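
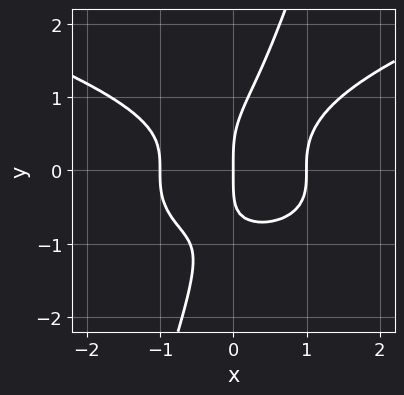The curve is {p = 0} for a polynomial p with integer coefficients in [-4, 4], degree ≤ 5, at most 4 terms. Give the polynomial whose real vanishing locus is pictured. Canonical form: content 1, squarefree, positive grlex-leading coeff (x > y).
1. deg p = 4.
2. From the visible intercepts: one y-axis crossing is at y = 0; the x-axis gridline crossings are at x ∈ {-1, 0, 1}.
3. These observations pin down the coefficients.

3*x*y^3 - y^4 - 2*x^3 + 2*x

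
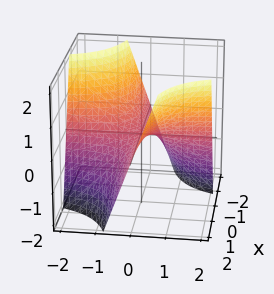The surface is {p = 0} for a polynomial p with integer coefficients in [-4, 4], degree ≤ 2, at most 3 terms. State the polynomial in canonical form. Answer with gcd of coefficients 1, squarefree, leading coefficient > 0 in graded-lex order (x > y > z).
First, deg p = 2. A generic line meets the surface in up to 2 points.
Then, from the axis intercepts and sections: it crosses the z-axis at the gridline z = 0; the visible y-axis segment lies entirely on the surface; the visible x-axis segment lies entirely on the surface.
Finally, these observations pin down the coefficients.

4*x*y - 3*z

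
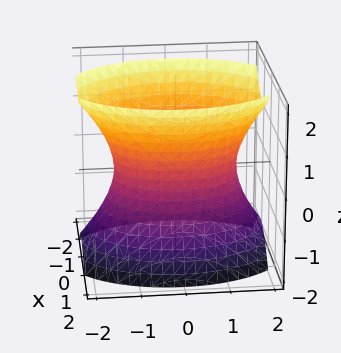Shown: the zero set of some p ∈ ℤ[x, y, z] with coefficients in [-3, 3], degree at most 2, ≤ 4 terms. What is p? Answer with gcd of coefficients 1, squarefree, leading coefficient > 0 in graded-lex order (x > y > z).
First, degree: an hourglass — one-sheet hyperboloid; a quadric, so deg p = 2.
Then, symmetries: the x ↦ −x reflection is a symmetry, so x appears only in even powers; mirror symmetry y ↦ −y ⇒ only even powers of y; it's symmetric under z → −z, forcing even powers of z.
Next, checking where it meets the axes: the surface avoids every integer z-axis point in the box; among the integer gridlines, it crosses the x-axis at x ∈ {-1, 1}.
Finally, putting this together gives p.

2*x^2 + y^2 - z^2 - 2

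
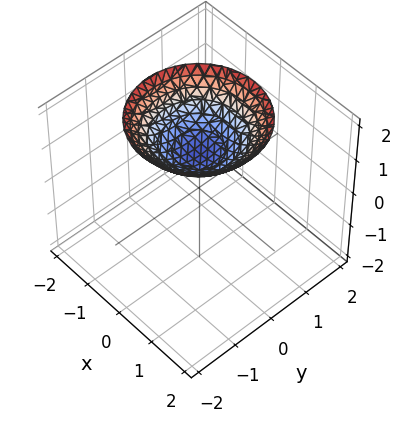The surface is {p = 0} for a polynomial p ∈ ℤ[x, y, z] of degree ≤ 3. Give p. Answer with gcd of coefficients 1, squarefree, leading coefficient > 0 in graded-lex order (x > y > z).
x^2 + y^2 - 2*z + 2

(a) deg p = 2. No degree-1 surface has this shape.
(b) Symmetry: every cross-section ⟂ z is a circle, so x, y appear only via x² + y².
(c) Observable constraints: it crosses the z-axis at the gridline z = 1; a circular section at z = 2 has radius between 1 and 2; no y-intercept at any integer in the box; no x-intercept at any integer in the box.
(d) These observations pin down the coefficients.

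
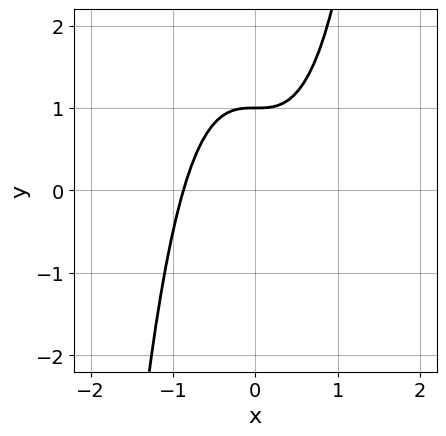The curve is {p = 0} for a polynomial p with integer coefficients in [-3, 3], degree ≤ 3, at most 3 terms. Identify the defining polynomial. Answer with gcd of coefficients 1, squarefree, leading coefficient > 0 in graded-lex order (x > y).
deg p = 3.
From the visible intercepts: it crosses the y-axis at the gridline y = 1.
Together with the visible shape, these determine p as stated.

3*x^3 - 2*y + 2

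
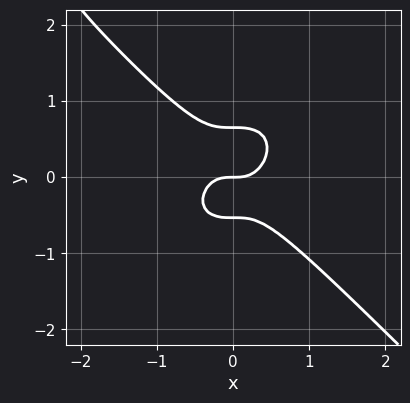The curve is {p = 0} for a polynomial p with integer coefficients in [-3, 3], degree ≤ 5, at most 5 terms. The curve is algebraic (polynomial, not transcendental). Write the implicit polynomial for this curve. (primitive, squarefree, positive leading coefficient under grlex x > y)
x^3*y + y^4 - 3*x^3 - 3*y^3 + y

(a) deg p = 4.
(b) From the axis intercepts and sections: one x-axis crossing is at x = 0; it meets the y-axis at y = 0 (among the integer gridlines).
(c) Together with the visible shape, these determine p as stated.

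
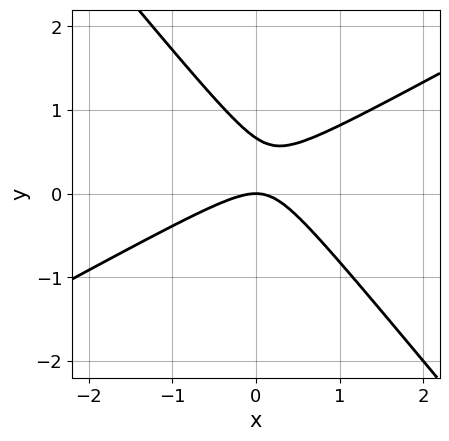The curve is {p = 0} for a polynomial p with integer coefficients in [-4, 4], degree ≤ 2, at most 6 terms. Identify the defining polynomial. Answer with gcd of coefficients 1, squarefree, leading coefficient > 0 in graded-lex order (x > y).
1. deg p = 2.
2. Checking where it meets the axes: it meets the y-axis at y = 0 (among the integer gridlines); it crosses the x-axis at the gridline x = 0.
3. Matching integer coefficients to the picture gives p.

2*x^2 - 2*x*y - 3*y^2 + 2*y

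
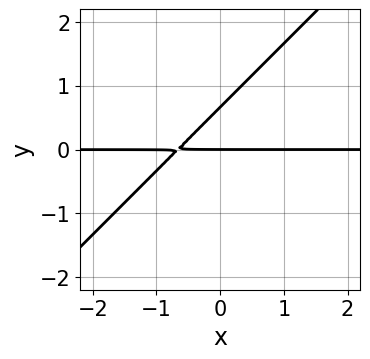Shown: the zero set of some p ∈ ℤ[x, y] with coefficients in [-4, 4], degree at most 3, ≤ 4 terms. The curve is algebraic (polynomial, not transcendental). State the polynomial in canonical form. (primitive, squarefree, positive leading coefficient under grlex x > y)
(a) deg p = 2.
(b) Observable constraints: the visible x-axis segment lies entirely on the curve; it crosses the y-axis at the gridline y = 0.
(c) Matching integer coefficients to the picture gives p.

3*x*y - 3*y^2 + 2*y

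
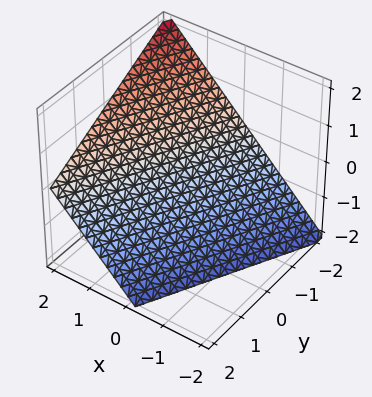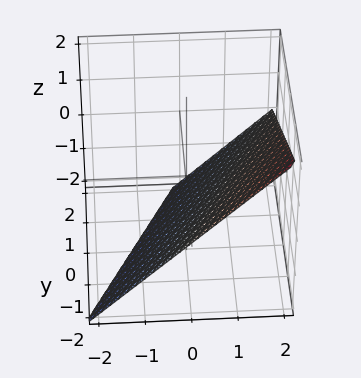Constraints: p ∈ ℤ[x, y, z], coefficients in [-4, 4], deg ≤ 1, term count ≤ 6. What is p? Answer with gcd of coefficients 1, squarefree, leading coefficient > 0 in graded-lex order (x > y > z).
2*x - y - 2*z - 2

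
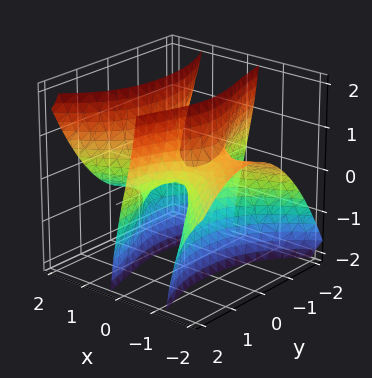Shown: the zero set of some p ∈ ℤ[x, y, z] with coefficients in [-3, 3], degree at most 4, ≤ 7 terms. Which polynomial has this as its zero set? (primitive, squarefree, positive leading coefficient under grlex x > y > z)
x^3 - x^2*y + 3*x^2*z - 2*x*y^2 - 2*z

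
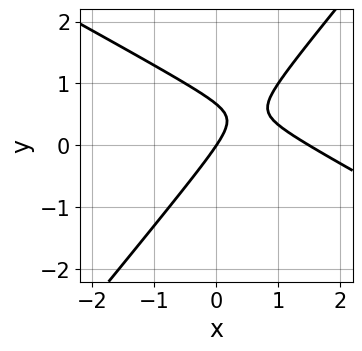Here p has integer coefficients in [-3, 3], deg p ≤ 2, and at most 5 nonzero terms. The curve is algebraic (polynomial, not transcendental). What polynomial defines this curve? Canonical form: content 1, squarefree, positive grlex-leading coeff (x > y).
2*x^2 + 2*x*y - 3*y^2 - 3*x + 2*y

Degree: no degree-1 curve has this shape, so deg p = 2.
Reading off the gridlines: it crosses the y-axis at the gridline y = 0; it crosses the x-axis at the gridline x = 0.
The integer polynomial consistent with all of this is the stated p.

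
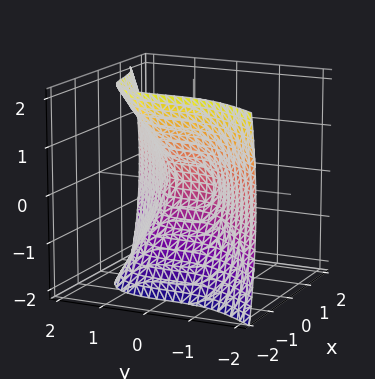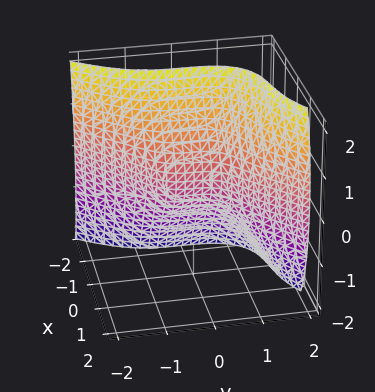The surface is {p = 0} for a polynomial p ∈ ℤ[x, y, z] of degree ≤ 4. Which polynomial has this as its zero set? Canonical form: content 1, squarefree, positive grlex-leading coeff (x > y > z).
3*x^3 - 2*y^3 + 2*z^2 + 3*x

(a) Degree: no degree-2 surface has this shape, so deg p = 3.
(b) Against the integer gridlines: one x-axis crossing is at x = 0; it meets the z-axis at z = 0 (among the integer gridlines).
(c) These observations pin down the coefficients.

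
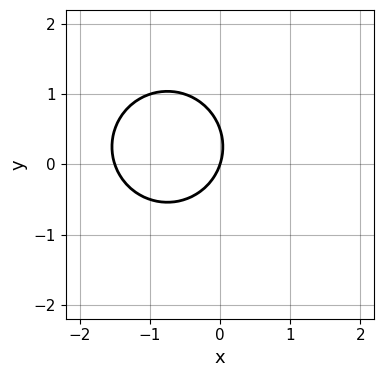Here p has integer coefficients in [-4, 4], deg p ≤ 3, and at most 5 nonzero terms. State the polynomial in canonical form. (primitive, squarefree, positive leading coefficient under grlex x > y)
2*x^2 + 2*y^2 + 3*x - y

(a) The degree is 2 — a generic line meets the curve in up to 2 points.
(b) Observable constraints: it crosses the x-axis at the gridline x = 0; one y-axis crossing is at y = 0.
(c) Matching integer coefficients to the picture gives p.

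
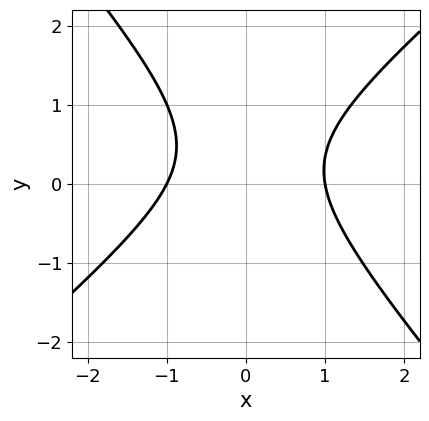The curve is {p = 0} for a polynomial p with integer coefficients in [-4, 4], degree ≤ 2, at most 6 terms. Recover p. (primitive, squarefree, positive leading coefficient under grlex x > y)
1. deg p = 2.
2. Against the integer gridlines: among the integer gridlines, it crosses the x-axis at x ∈ {-1, 1}; it misses every integer gridline on the y-axis.
3. These observations pin down the coefficients.

3*x^2 - x*y - 3*y^2 + 2*y - 3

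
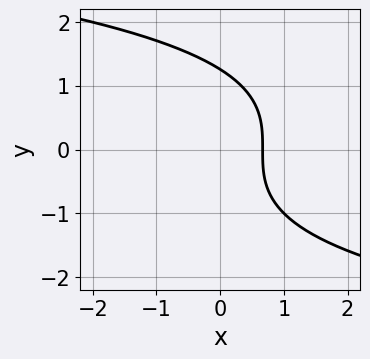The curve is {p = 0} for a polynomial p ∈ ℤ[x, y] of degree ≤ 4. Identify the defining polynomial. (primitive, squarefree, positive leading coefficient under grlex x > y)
y^3 + 3*x - 2

First, degree: no degree-2 curve has this shape, so deg p = 3.
Finally, the integer polynomial consistent with all of this is the stated p.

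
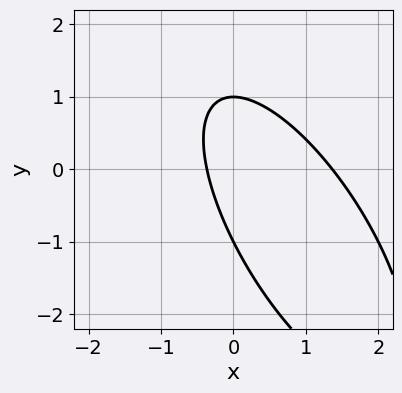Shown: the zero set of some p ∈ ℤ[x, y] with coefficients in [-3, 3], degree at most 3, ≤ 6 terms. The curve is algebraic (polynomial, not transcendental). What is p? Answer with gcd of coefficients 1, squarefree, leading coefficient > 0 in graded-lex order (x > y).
2*x^2 + 2*x*y + y^2 - 2*x - 1

First, deg p = 2.
Then, from the visible intercepts: among the integer gridlines, it crosses the y-axis at y ∈ {-1, 1}.
Finally, matching integer coefficients to the picture gives p.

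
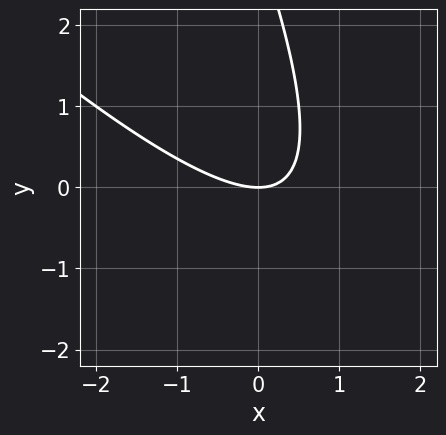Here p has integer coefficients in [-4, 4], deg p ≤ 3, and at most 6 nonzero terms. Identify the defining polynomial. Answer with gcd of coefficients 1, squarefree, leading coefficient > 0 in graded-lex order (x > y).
First, the degree is 2 — no degree-1 curve has this shape.
Then, reading off the gridlines: it crosses the x-axis at the gridline x = 0; it crosses the y-axis at the gridline y = 0.
Finally, the integer polynomial consistent with all of this is the stated p.

2*x^2 + 3*x*y + y^2 - 3*y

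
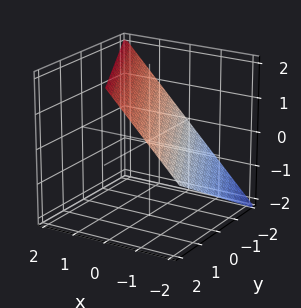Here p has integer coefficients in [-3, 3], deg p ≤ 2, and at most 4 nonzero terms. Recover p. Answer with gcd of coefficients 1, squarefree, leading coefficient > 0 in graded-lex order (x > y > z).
2*x + y - 2*z + 2

(a) deg p = 1.
(b) Checking where it meets the axes: it meets the z-axis at z = 1 (among the integer gridlines); one y-axis crossing is at y = -2; it meets the x-axis at x = -1 (among the integer gridlines).
(c) Solving for integer coefficients yields p as stated.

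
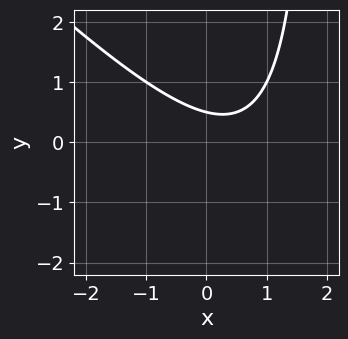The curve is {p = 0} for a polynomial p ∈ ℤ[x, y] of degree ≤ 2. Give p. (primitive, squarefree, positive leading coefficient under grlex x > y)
x^2 + x*y - x - 2*y + 1

(a) deg p = 2. A generic line meets the curve in up to 2 points.
(b) Checking where it meets the axes: it misses every integer gridline on the x-axis.
(c) The integer polynomial consistent with all of this is the stated p.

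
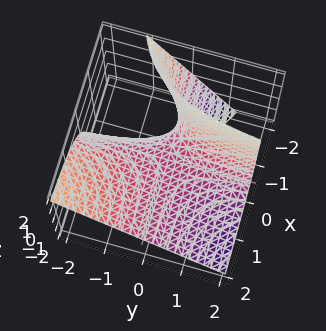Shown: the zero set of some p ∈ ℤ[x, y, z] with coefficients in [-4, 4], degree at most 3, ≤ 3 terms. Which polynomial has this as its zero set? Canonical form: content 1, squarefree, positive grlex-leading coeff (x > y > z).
deg p = 2.
Checking where it meets the axes: the visible y-axis segment lies entirely on the surface; every point of the x-axis in the box is on the surface; it meets the z-axis at z = 0 (among the integer gridlines).
Solving for integer coefficients yields p as stated.

x*y + x*z + z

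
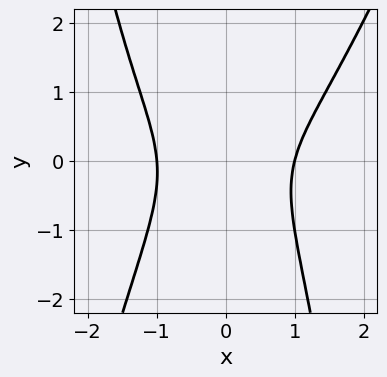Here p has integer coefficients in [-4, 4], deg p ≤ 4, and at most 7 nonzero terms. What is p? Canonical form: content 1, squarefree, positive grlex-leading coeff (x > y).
(a) deg p = 4. A generic line meets the curve in up to 4 points.
(b) From the axis intercepts and sections: the curve avoids every integer y-axis point in the box; among the integer gridlines, it crosses the x-axis at x ∈ {-1, 1}.
(c) The integer polynomial consistent with all of this is the stated p.

3*x^4 - x^3*y - 2*x^2*y - 3*y^2 - 3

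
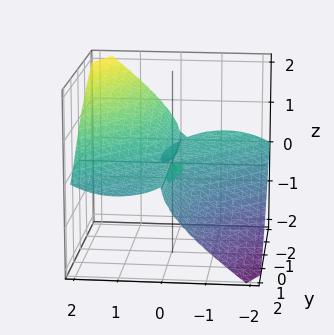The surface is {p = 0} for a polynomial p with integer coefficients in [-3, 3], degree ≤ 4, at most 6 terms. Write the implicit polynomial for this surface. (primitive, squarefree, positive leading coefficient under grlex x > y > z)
I count 3 distinct pieces.
deg p = 3.
From the visible intercepts: it crosses the x-axis at the gridline x = 0; it crosses the z-axis at the gridline z = 0; every point of the y-axis in the box is on the surface.
Putting this together gives p.

x^3 - x^2*y - 2*x*y*z - 3*z^3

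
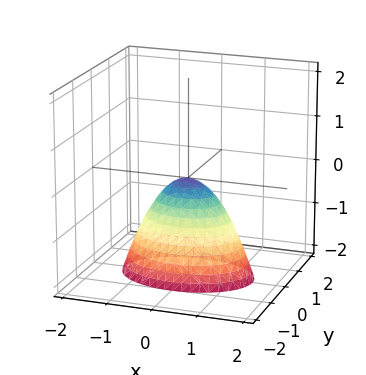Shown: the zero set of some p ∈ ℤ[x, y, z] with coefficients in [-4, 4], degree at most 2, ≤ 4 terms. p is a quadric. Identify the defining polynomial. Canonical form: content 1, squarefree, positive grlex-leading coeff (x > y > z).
x^2 + 2*y^2 + z

(a) The degree is 2 — a single bowl opening along one axis; a quadric.
(b) Symmetries: mirror symmetry y ↦ −y ⇒ only even powers of y; it's symmetric under x → −x, forcing even powers of x.
(c) From the visible intercepts: it crosses the y-axis at the gridline y = 0; it meets the x-axis at x = 0 (among the integer gridlines); one z-axis crossing is at z = 0.
(d) Matching integer coefficients to the picture gives p.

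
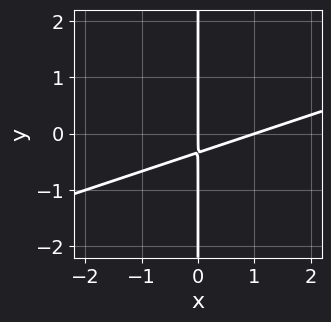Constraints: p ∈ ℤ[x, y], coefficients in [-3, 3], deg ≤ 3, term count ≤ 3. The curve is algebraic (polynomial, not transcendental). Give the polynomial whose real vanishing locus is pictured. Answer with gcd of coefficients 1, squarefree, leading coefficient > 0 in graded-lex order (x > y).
First, deg p = 2. No degree-1 curve has this shape.
Next, against the integer gridlines: among the integer gridlines, it crosses the x-axis at x ∈ {0, 1}; the visible y-axis segment lies entirely on the curve.
Finally, solving for integer coefficients yields p as stated.

x^2 - 3*x*y - x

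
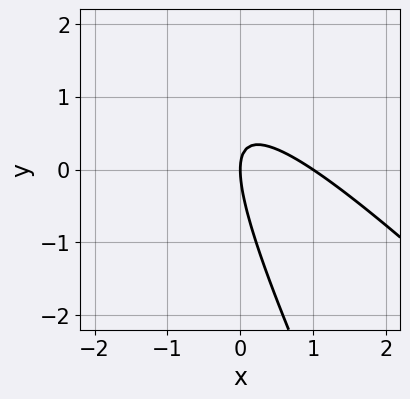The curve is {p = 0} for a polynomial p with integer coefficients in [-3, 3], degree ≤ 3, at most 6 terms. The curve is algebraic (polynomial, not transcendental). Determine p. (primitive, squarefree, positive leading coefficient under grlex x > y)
1. The degree is 2 — a generic line meets the curve in up to 2 points.
2. Observable constraints: it meets the y-axis at y = 0 (among the integer gridlines); among the integer gridlines, it crosses the x-axis at x ∈ {0, 1}.
3. Together with the visible shape, these determine p as stated.

2*x^2 + 3*x*y + y^2 - 2*x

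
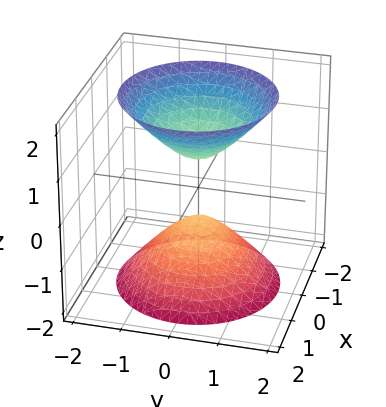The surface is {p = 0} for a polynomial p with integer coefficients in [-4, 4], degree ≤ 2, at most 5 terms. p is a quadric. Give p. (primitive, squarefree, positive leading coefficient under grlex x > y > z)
First, there are 2 components.
Then, the degree is 2 — two separate bowl-shaped sheets opening away from each other; a quadric.
Then, symmetries: mirror symmetry z ↦ −z ⇒ only even powers of z; the z-axis is an axis of rotation, so x and y enter only as x² + y².
Next, reading off the gridlines: it misses every integer gridline on the x-axis; it misses every integer gridline on the y-axis.
Finally, these observations pin down the coefficients.

3*x^2 + 3*y^2 - 2*z^2 + 1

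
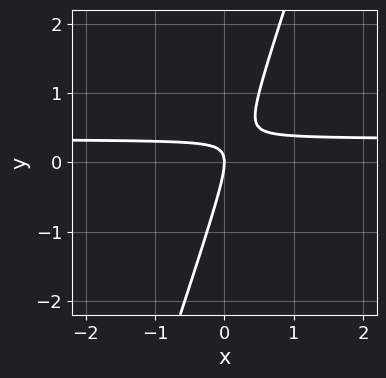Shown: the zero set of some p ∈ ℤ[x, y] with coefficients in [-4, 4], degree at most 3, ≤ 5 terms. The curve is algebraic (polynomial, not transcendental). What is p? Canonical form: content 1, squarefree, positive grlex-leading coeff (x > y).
The degree is 2 — no degree-1 curve has this shape.
Against the integer gridlines: it meets the y-axis at y = 0 (among the integer gridlines); one x-axis crossing is at x = 0.
Solving for integer coefficients yields p as stated.

3*x*y - y^2 - x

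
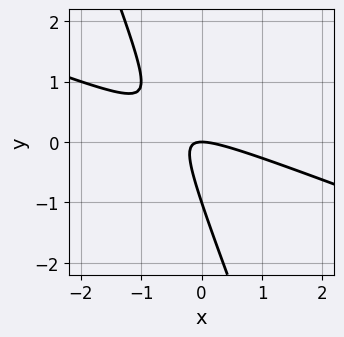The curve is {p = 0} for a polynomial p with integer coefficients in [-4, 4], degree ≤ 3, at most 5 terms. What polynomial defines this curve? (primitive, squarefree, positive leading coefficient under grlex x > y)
x^2 + 3*x*y + y^2 + y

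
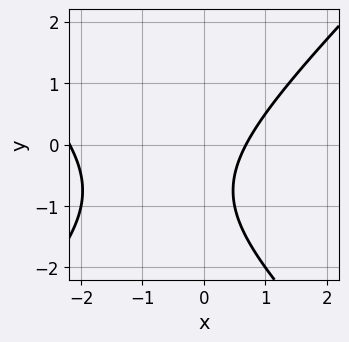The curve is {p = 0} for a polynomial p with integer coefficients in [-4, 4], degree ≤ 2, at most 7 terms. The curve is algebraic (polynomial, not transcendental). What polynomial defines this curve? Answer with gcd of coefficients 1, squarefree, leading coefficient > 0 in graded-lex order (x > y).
2*x^2 - 2*y^2 + 3*x - 3*y - 3

deg p = 2.
From the visible intercepts: the curve avoids every integer y-axis point in the box.
Assembling these constraints gives the stated polynomial.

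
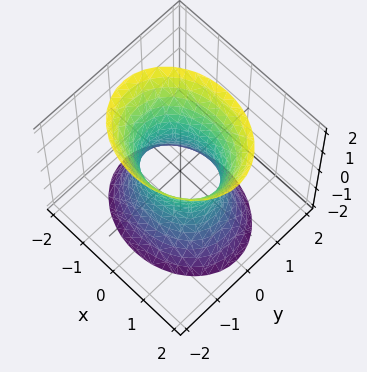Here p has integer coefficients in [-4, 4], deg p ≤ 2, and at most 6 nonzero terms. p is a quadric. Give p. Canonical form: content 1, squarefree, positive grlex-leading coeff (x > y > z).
2*x^2 + 3*y^2 - z^2 - 2

1. The degree is 2 — one connected sheet with a waist; a quadric.
2. Symmetries: it's symmetric under y → −y, forcing even powers of y; it's symmetric under x → −x, forcing even powers of x; mirror symmetry z ↦ −z ⇒ only even powers of z.
3. From the axis intercepts and sections: the x-axis gridline crossings are at x ∈ {-1, 1}; the surface avoids every integer z-axis point in the box.
4. These observations pin down the coefficients.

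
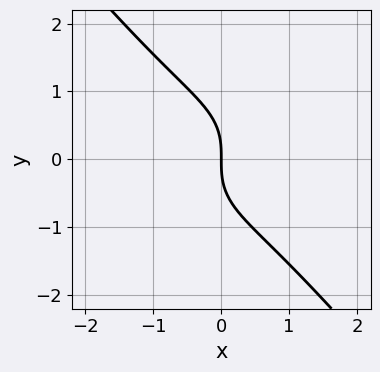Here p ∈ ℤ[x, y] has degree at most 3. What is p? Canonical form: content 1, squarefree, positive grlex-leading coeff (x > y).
1. deg p = 3.
2. From the visible intercepts: it meets the y-axis at y = 0 (among the integer gridlines); it meets the x-axis at x = 0 (among the integer gridlines).
3. These observations pin down the coefficients.

2*x^3 + x*y^2 + 2*y^3 + 3*x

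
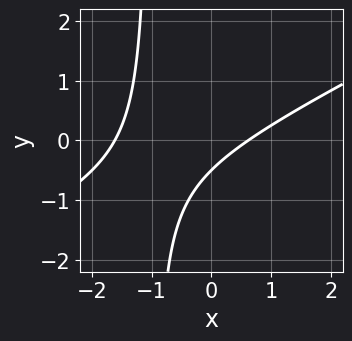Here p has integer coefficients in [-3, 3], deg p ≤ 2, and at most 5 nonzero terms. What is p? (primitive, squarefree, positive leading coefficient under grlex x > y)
x^2 - 2*x*y + x - 2*y - 1

1. Degree: the shape is more complex than any degree-1 curve, so deg p = 2.
2. Matching integer coefficients to the picture gives p.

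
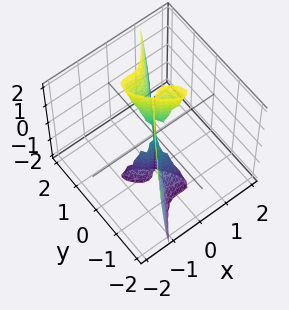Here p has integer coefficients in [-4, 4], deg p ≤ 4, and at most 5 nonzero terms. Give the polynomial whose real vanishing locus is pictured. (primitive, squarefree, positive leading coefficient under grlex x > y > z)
3*x^3 + 3*x^2*y - x^2*z - 2*y^3 + y^2*z

1. I count 2 distinct pieces. Treating them together as one polynomial.
2. Degree: a generic line meets the surface in up to 3 points, so deg p = 3.
3. From the visible intercepts: every point of the z-axis in the box is on the surface; one x-axis crossing is at x = 0; it meets the y-axis at y = 0 (among the integer gridlines).
4. Matching integer coefficients to the picture gives p.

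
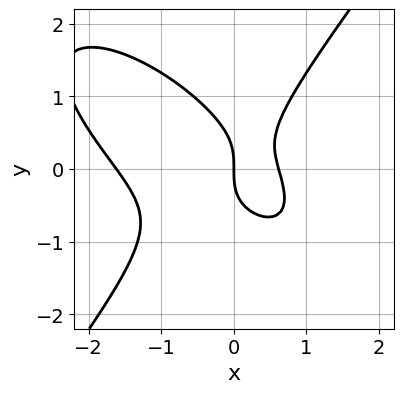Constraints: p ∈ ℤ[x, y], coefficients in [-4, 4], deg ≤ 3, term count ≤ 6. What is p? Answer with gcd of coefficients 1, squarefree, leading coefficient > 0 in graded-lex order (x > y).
1. Degree: a generic line meets the curve in up to 3 points, so deg p = 3.
2. Observable constraints: it meets the y-axis at y = 0 (among the integer gridlines); it meets the x-axis at x = 0 (among the integer gridlines).
3. Assembling these constraints gives the stated polynomial.

x^3 + x^2*y - y^3 + x^2 - x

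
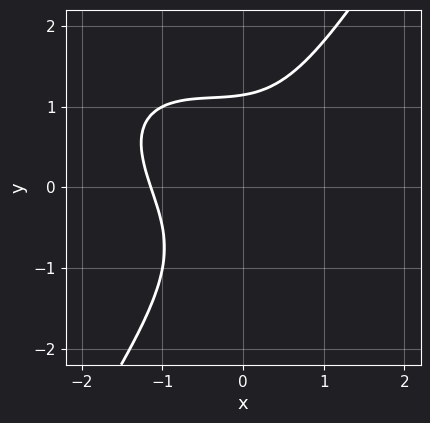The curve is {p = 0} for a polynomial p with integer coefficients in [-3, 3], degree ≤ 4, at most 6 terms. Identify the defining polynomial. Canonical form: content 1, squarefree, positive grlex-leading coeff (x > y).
2*x^3 + 2*x^2*y + x*y^2 - 2*y^3 + 3

deg p = 3. The shape is more complex than any degree-2 curve.
Solving for integer coefficients yields p as stated.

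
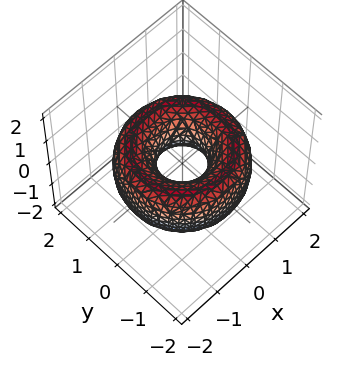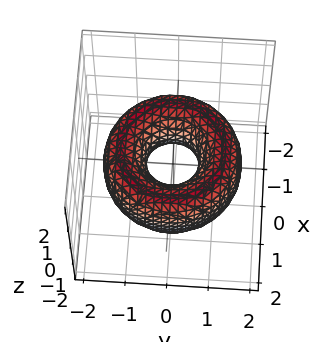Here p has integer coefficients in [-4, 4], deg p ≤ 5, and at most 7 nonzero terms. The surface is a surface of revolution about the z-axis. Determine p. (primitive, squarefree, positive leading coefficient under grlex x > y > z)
deg p = 4.
Symmetries: rotational symmetry about the z-axis ⇒ p depends on x, y only through x² + y².
From the visible intercepts: a circular section at z = 0 has radius between 0 and 1; no z-intercept at any integer in the box.
Fitting integer coefficients to these (and the overall shape) gives p.

x^4 + 2*x^2*y^2 + y^4 - 3*x^2 - 3*y^2 + 2*z^2 + 1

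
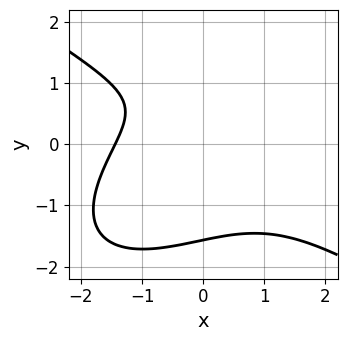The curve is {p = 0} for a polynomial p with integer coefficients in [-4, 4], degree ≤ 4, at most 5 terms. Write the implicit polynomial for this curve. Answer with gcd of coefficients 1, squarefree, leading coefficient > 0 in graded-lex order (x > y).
x^3 - x*y^2 + 2*y^3 - 3*y + 3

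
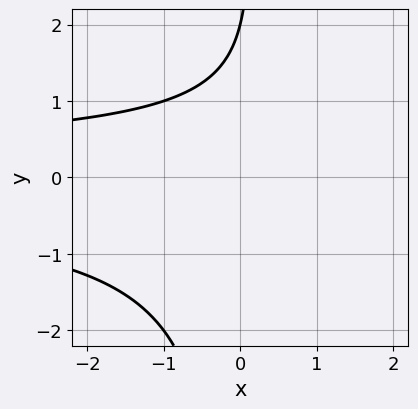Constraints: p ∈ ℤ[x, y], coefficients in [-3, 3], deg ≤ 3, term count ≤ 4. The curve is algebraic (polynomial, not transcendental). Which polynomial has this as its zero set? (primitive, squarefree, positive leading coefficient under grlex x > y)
First, degree: the shape is more complex than any degree-2 curve, so deg p = 3.
Next, observable constraints: it misses every integer gridline on the x-axis; it meets the y-axis at y = 2 (among the integer gridlines).
Finally, putting this together gives p.

x*y^2 - y + 2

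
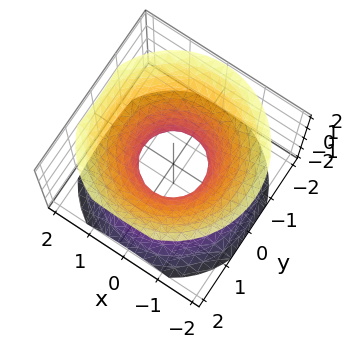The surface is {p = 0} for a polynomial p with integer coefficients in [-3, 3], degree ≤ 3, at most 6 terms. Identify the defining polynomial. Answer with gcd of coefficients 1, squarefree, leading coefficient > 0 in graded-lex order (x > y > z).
3*x^2 + 3*y^2 - 3*z^2 - 2

First, the degree is 2 — a generic line meets the surface in up to 2 points.
Next, symmetry: the surface is invariant under rotation about z: p = q(x² + y², z).
Then, observable constraints: no z-intercept at any integer in the box; a circular section at z = -1 has radius between 1 and 2.
Finally, these observations pin down the coefficients.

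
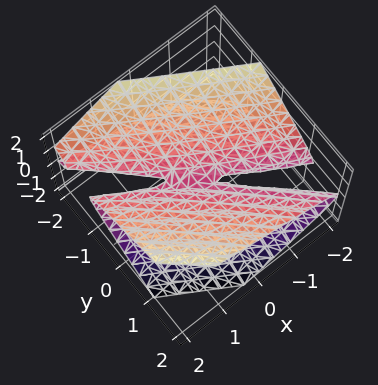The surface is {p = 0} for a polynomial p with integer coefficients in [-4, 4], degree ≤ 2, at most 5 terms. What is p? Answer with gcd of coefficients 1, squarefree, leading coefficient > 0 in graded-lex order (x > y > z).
x^2 + 3*x*y + 2*y^2 - y*z - 3*z^2

Degree: a generic line meets the surface in up to 2 points, so deg p = 2.
Reading off the gridlines: it crosses the y-axis at the gridline y = 0; it crosses the x-axis at the gridline x = 0.
Fitting integer coefficients to these (and the overall shape) gives p.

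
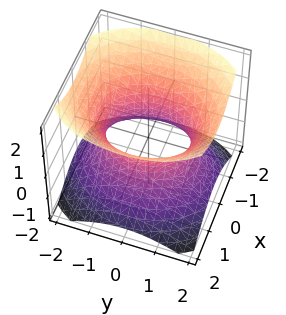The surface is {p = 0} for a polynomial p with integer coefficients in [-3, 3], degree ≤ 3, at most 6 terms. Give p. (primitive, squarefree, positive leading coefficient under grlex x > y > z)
Degree: one connected sheet with a waist; a quadric, so deg p = 2.
Symmetries: the z ↦ −z reflection is a symmetry, so z appears only in even powers; it's symmetric under x → −x, forcing even powers of x; the y ↦ −y reflection is a symmetry, so y appears only in even powers.
Reading off the gridlines: the x-axis gridline crossings are at x ∈ {-1, 1}; it misses every integer gridline on the z-axis.
These observations pin down the coefficients.

3*x^2 + 2*y^2 - 3*z^2 - 3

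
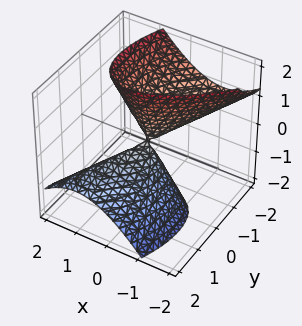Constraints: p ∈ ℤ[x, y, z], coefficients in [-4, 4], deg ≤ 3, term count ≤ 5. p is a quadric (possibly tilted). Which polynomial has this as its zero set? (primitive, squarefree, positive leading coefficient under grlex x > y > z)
First, the picture has 2 separate pieces. Treating them together as one polynomial.
Next, degree: a generic line meets the surface in up to 2 points, so deg p = 2.
Next, against the integer gridlines: one y-axis crossing is at y = 0; it crosses the x-axis at the gridline x = 0; it meets the z-axis at z = 0 (among the integer gridlines).
Finally, solving for integer coefficients yields p as stated.

3*x^2 - 3*x*y + 2*y^2 + 3*y*z - z^2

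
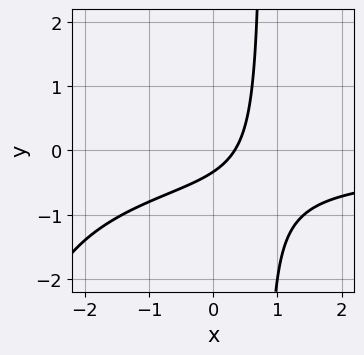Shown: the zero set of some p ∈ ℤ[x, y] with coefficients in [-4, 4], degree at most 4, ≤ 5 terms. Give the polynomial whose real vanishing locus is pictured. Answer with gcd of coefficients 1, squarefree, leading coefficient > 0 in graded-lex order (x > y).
x^2*y + 3*x*y + 3*x - 3*y - 1

1. deg p = 3.
2. Solving for integer coefficients yields p as stated.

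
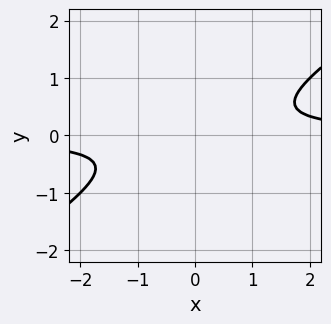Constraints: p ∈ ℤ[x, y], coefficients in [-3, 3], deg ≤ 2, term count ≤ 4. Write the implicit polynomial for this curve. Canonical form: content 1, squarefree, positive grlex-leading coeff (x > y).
2*x*y - 3*y^2 - 1

1. deg p = 2. No degree-1 curve has this shape.
2. Observable constraints: no y-intercept at any integer in the box; the curve avoids every integer x-axis point in the box.
3. Solving for integer coefficients yields p as stated.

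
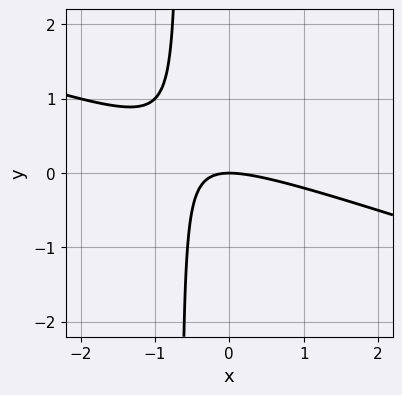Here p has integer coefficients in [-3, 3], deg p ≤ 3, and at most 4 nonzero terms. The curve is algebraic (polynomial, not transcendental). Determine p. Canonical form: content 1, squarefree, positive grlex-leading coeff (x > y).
First, the degree is 2 — a generic line meets the curve in up to 2 points.
Next, checking where it meets the axes: it meets the y-axis at y = 0 (among the integer gridlines); it meets the x-axis at x = 0 (among the integer gridlines).
Finally, together with the visible shape, these determine p as stated.

x^2 + 3*x*y + 2*y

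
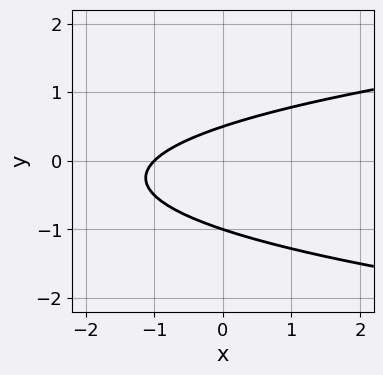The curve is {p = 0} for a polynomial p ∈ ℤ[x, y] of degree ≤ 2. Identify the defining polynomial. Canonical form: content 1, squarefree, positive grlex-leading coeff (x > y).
1. The degree is 2 — the shape is more complex than any degree-1 curve.
2. From the axis intercepts and sections: one x-axis crossing is at x = -1; it crosses the y-axis at the gridline y = -1.
3. Assembling these constraints gives the stated polynomial.

2*y^2 - x + y - 1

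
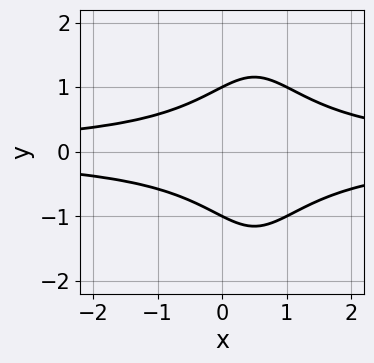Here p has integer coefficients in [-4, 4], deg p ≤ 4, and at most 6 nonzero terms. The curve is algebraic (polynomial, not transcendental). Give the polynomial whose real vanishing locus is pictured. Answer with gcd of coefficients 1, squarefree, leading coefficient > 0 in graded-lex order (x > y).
(a) The degree is 4 — the shape is more complex than any degree-3 curve.
(b) Symmetries: mirror symmetry y ↦ −y ⇒ only even powers of y.
(c) Observable constraints: the y-axis gridline crossings are at y ∈ {-1, 1}; no x-intercept at any integer in the box.
(d) Putting this together gives p.

x^2*y^2 - x*y^2 + y^2 - 1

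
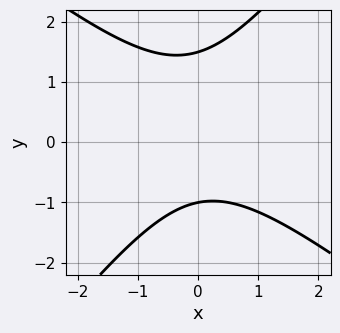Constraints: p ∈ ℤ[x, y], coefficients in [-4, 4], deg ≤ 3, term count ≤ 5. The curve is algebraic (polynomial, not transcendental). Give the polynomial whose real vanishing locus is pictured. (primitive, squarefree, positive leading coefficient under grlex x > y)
(a) The degree is 2 — no degree-1 curve has this shape.
(b) Observable constraints: one y-axis crossing is at y = -1; no x-intercept at any integer in the box.
(c) These observations pin down the coefficients.

2*x^2 + x*y - 2*y^2 + y + 3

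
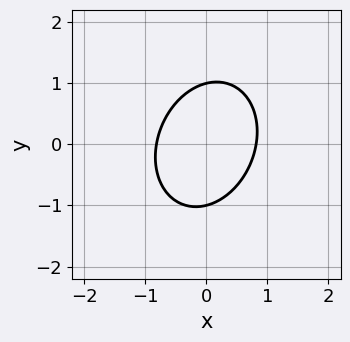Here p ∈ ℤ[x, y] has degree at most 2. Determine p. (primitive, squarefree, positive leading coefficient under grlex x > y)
First, the degree is 2 — the shape is more complex than any degree-1 curve.
Next, observable constraints: among the integer gridlines, it crosses the y-axis at y ∈ {-1, 1}.
Finally, assembling these constraints gives the stated polynomial.

3*x^2 - x*y + 2*y^2 - 2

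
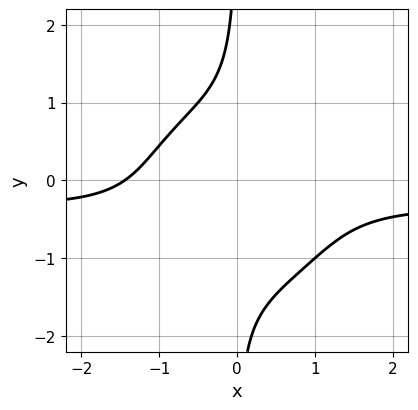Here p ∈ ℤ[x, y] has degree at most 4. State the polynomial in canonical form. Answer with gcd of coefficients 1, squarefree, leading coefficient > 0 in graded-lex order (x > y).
First, the degree is 4 — the shape is more complex than any degree-3 curve.
Next, reading off the gridlines: no y-intercept at any integer in the box.
Finally, solving for integer coefficients yields p as stated.

3*x^3*y + 3*x*y^3 + x^3 + 2*x*y^2 + 3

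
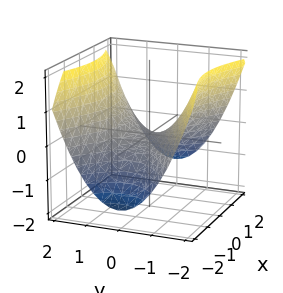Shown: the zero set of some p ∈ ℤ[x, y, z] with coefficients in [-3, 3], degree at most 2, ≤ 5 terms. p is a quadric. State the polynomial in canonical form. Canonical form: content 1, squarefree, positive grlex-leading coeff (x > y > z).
x^2 - 2*y^2 + 3*z

1. The degree is 2 — a saddle surface; a quadric.
2. Symmetries: it's symmetric under x → −x, forcing even powers of x; it's symmetric under y → −y, forcing even powers of y.
3. Reading off the gridlines: it crosses the y-axis at the gridline y = 0; one z-axis crossing is at z = 0; it meets the x-axis at x = 0 (among the integer gridlines).
4. Assembling these constraints gives the stated polynomial.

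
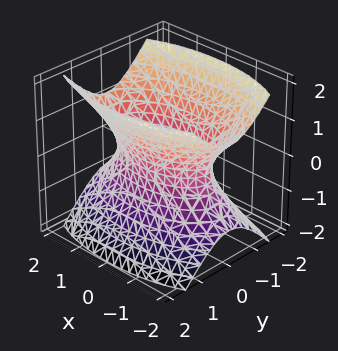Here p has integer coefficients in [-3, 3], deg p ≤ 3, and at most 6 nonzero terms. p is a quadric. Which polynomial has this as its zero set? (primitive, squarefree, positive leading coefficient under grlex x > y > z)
x^2 + 3*y^2 - 2*z^2 - 2

1. The degree is 2 — an hourglass — one-sheet hyperboloid; a quadric.
2. Symmetries: mirror symmetry x ↦ −x ⇒ only even powers of x; the y ↦ −y reflection is a symmetry, so y appears only in even powers; mirror symmetry z ↦ −z ⇒ only even powers of z.
3. Observable constraints: the surface avoids every integer z-axis point in the box.
4. Fitting integer coefficients to these (and the overall shape) gives p.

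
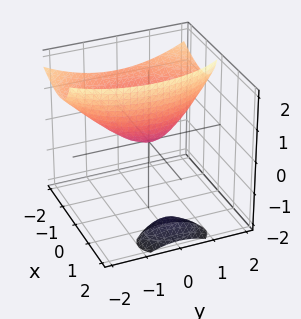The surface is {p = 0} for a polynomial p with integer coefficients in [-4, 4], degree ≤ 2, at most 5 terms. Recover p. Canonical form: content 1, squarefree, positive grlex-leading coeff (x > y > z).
First, the picture has 2 separate pieces. Treating them together as one polynomial.
Next, deg p = 2. The shape is more complex than any degree-1 surface.
Then, against the integer gridlines: one z-axis crossing is at z = 0; it crosses the x-axis at the gridline x = 0; one y-axis crossing is at y = 0.
Finally, assembling these constraints gives the stated polynomial.

2*x^2 + 3*x*z + y^2 - 2*z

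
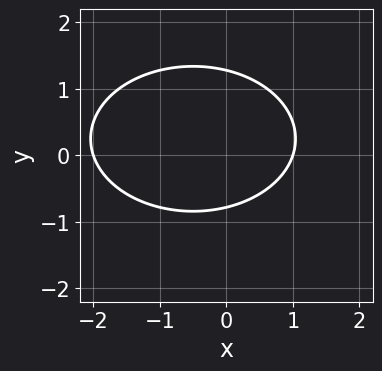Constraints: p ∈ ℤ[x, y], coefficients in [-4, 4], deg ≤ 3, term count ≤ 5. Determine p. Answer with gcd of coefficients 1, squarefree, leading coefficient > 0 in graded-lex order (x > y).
x^2 + 2*y^2 + x - y - 2

(a) deg p = 2. The shape is more complex than any degree-1 curve.
(b) Observable constraints: among the integer gridlines, it crosses the x-axis at x ∈ {-2, 1}.
(c) The integer polynomial consistent with all of this is the stated p.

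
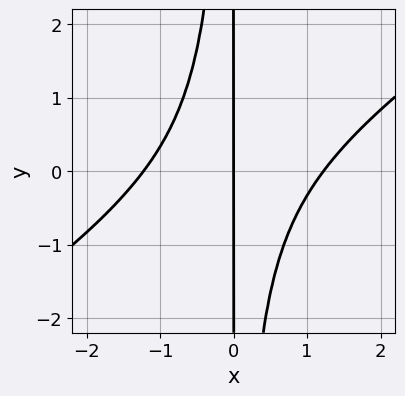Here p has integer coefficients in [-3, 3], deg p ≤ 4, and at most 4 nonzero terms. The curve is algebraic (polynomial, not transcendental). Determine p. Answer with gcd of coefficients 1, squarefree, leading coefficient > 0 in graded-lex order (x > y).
2*x^3 - 3*x^2*y - 3*x

(a) The degree is 3 — a generic line meets the curve in up to 3 points.
(b) Reading off the gridlines: it meets the x-axis at x = 0 (among the integer gridlines); the visible y-axis segment lies entirely on the curve.
(c) These observations pin down the coefficients.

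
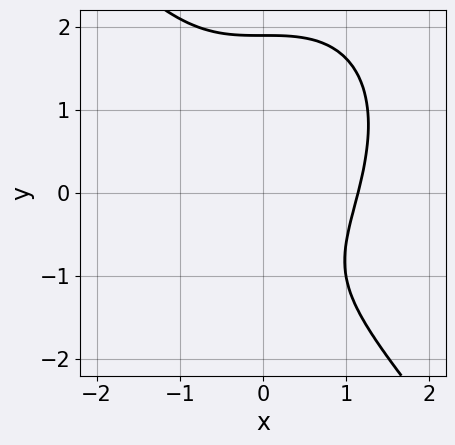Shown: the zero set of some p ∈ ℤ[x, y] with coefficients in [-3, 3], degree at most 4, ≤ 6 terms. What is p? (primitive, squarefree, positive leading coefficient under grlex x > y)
(a) deg p = 3. A generic line meets the curve in up to 3 points.
(b) Solving for integer coefficients yields p as stated.

2*x^3 + y^3 - 2*y - 3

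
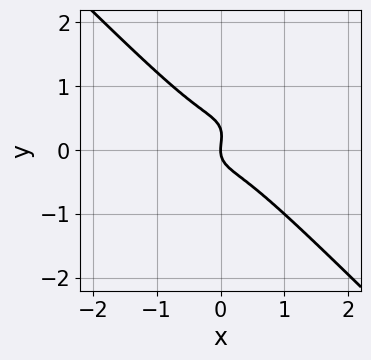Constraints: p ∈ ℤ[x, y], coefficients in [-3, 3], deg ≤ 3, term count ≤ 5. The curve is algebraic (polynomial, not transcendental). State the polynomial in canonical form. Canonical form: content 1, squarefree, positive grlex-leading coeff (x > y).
3*x^3 + 3*y^3 - y^2 + x

1. deg p = 3. No degree-2 curve has this shape.
2. From the visible intercepts: one y-axis crossing is at y = 0; one x-axis crossing is at x = 0.
3. Putting this together gives p.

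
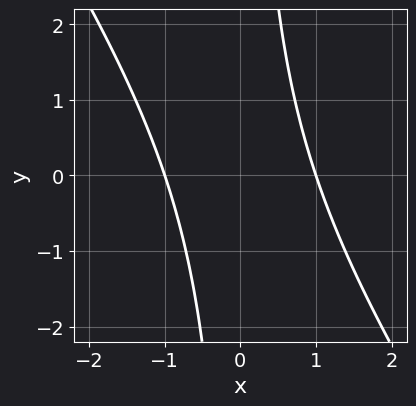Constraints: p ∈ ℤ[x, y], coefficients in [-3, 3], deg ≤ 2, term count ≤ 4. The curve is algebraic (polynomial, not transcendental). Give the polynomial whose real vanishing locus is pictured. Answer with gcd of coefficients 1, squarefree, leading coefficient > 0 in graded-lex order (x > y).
1. The degree is 2 — the shape is more complex than any degree-1 curve.
2. Checking where it meets the axes: it misses every integer gridline on the y-axis; the x-axis gridline crossings are at x ∈ {-1, 1}.
3. Assembling these constraints gives the stated polynomial.

3*x^2 + 2*x*y - 3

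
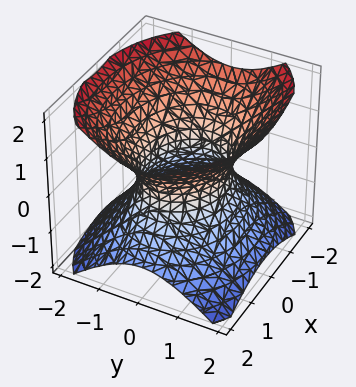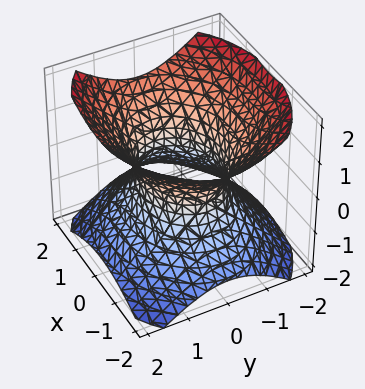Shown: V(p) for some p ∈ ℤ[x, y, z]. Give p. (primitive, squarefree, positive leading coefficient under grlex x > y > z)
1. The degree is 2 — one connected sheet with a waist; a quadric.
2. Symmetries: the x ↦ −x reflection is a symmetry, so x appears only in even powers; it's symmetric under z → −z, forcing even powers of z; it's symmetric under y → −y, forcing even powers of y.
3. Reading off the gridlines: the y-axis gridline crossings are at y ∈ {-1, 1}; no z-intercept at any integer in the box.
4. These observations pin down the coefficients.

2*x^2 + 3*y^2 - 3*z^2 - 3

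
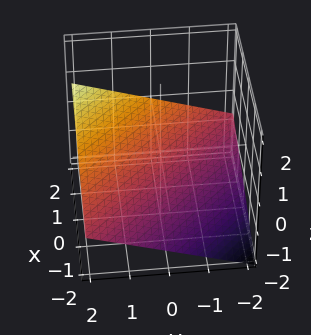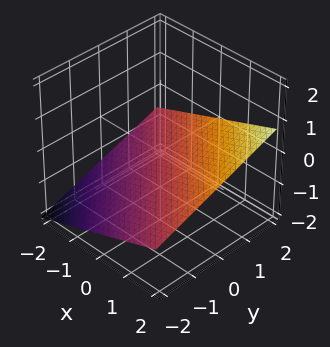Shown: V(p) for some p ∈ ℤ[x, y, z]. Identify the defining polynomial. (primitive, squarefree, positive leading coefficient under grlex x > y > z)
x + y - 3*z - 2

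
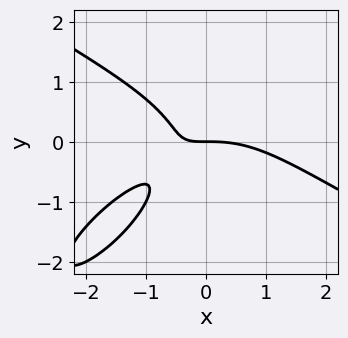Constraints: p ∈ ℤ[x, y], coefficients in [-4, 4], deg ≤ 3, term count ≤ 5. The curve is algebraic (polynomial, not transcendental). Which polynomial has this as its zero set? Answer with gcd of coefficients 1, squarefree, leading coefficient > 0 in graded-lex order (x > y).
x^3 - 2*x*y^2 + 2*y^3 + 3*x*y + 2*y

deg p = 3. The shape is more complex than any degree-2 curve.
Against the integer gridlines: it crosses the y-axis at the gridline y = 0; it meets the x-axis at x = 0 (among the integer gridlines).
These observations pin down the coefficients.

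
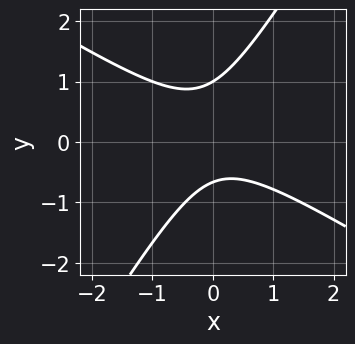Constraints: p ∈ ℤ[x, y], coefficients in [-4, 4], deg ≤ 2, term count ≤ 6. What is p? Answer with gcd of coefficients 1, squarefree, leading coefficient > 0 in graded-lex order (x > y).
3*x^2 + 3*x*y - 3*y^2 + y + 2

First, deg p = 2. No degree-1 curve has this shape.
Next, observable constraints: it misses every integer gridline on the x-axis; it meets the y-axis at y = 1 (among the integer gridlines).
Finally, assembling these constraints gives the stated polynomial.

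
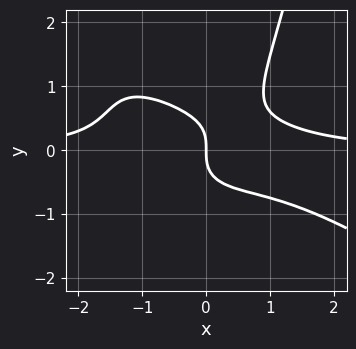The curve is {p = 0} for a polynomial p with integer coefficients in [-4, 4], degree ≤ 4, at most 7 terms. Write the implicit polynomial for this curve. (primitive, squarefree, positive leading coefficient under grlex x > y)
2*x^3*y + 3*x^2*y^2 + x*y^2 - 3*y^3 - 2*x

deg p = 4. No degree-3 curve has this shape.
From the axis intercepts and sections: one x-axis crossing is at x = 0; one y-axis crossing is at y = 0.
Solving for integer coefficients yields p as stated.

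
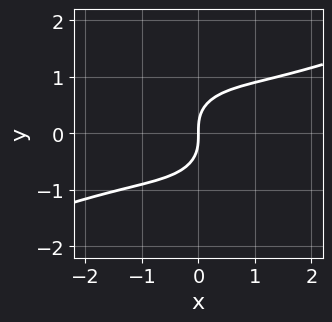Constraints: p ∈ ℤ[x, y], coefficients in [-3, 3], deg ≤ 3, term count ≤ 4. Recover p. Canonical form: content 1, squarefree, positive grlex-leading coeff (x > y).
x^3 - 2*x^2*y - 3*y^3 + 3*x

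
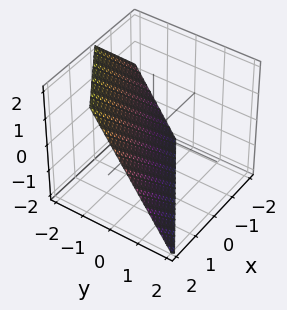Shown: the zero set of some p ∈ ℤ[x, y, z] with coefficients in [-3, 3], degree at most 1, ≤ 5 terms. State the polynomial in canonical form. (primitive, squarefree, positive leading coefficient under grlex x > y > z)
2*x - 3*y - 2*z - 2

Degree: every cross-section is a straight line — this is a plane, so deg p = 1.
Against the integer gridlines: it crosses the z-axis at the gridline z = -1; it meets the x-axis at x = 1 (among the integer gridlines).
Putting this together gives p.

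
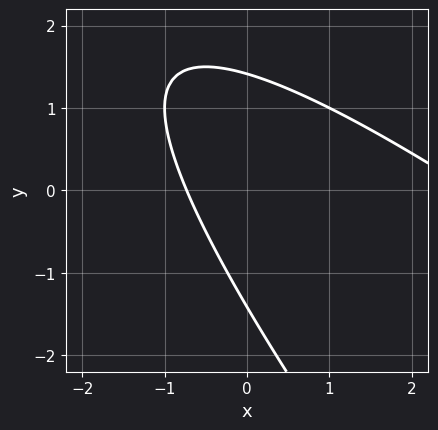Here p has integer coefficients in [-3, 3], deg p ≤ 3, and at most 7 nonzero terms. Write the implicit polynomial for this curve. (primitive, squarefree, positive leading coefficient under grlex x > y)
The degree is 2 — the shape is more complex than any degree-1 curve.
Solving for integer coefficients yields p as stated.

x^2 + 2*x*y + y^2 - 2*x - 2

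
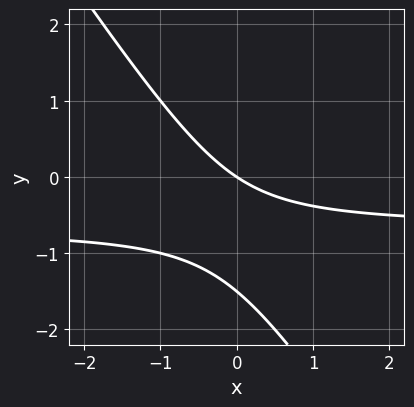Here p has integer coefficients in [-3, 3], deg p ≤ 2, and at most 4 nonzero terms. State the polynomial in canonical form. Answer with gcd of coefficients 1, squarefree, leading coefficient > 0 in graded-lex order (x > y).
3*x*y + 2*y^2 + 2*x + 3*y

First, degree: no degree-1 curve has this shape, so deg p = 2.
Then, checking where it meets the axes: it crosses the x-axis at the gridline x = 0; one y-axis crossing is at y = 0.
Finally, together with the visible shape, these determine p as stated.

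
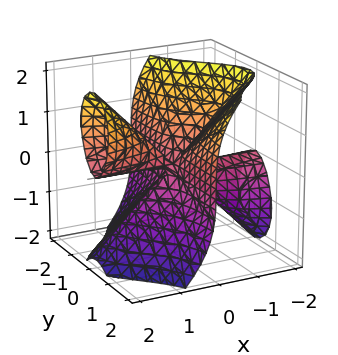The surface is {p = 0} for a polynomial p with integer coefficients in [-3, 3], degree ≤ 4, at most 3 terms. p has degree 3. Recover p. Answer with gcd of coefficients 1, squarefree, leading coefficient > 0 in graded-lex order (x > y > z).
x^2*z - 3*x*y^2 - z^3

1. The picture has 2 separate pieces. Treating them together as one polynomial.
2. The degree is 3 — a generic line meets the surface in up to 3 points.
3. From the axis intercepts and sections: one z-axis crossing is at z = 0; every point of the x-axis in the box is on the surface; the visible y-axis segment lies entirely on the surface.
4. Together with the visible shape, these determine p as stated.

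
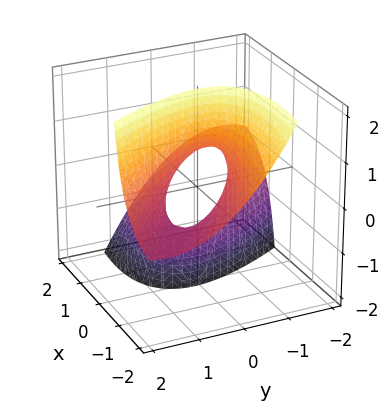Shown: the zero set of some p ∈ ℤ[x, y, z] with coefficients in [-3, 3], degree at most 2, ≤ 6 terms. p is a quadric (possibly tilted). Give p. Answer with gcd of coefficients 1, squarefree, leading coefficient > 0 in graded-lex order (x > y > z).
First, the degree is 2 — a generic line meets the surface in up to 2 points.
Then, from the axis intercepts and sections: the x-axis gridline crossings are at x ∈ {-1, 1}; no z-intercept at any integer in the box.
Finally, putting this together gives p.

x^2 + 3*x*y + 3*x*z + 2*y^2 - 1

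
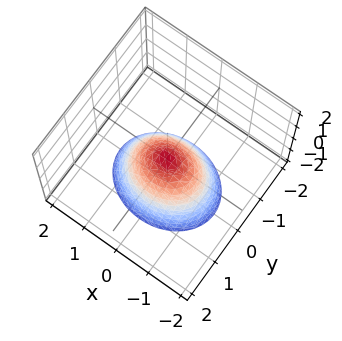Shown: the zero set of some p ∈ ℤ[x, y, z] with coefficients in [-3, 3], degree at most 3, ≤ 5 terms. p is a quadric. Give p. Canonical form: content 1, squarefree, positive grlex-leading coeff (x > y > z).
2*x^2 + 3*y^2 + 2*z

1. deg p = 2.
2. Symmetries: mirror symmetry x ↦ −x ⇒ only even powers of x; mirror symmetry y ↦ −y ⇒ only even powers of y.
3. From the visible intercepts: it meets the x-axis at x = 0 (among the integer gridlines); one z-axis crossing is at z = 0; one y-axis crossing is at y = 0.
4. Assembling these constraints gives the stated polynomial.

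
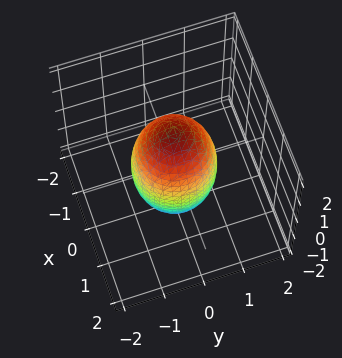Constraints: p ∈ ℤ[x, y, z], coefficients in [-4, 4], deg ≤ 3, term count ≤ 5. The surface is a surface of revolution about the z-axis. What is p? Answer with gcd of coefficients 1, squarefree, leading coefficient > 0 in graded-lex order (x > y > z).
3*x^2 + 3*y^2 + z^2 - 3

1. Degree: no degree-1 surface has this shape, so deg p = 2.
2. Symmetries: the z-axis is an axis of rotation, so x and y enter only as x² + y².
3. Observable constraints: a circular section at z = -1 has radius between 0 and 1; among the integer gridlines, it crosses the y-axis at y ∈ {-1, 1}; the x-axis gridline crossings are at x ∈ {-1, 1}.
4. Assembling these constraints gives the stated polynomial.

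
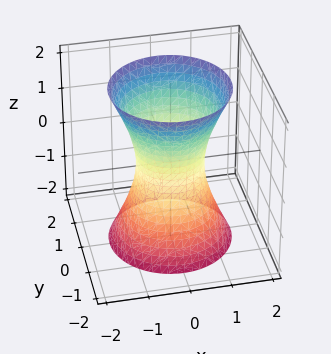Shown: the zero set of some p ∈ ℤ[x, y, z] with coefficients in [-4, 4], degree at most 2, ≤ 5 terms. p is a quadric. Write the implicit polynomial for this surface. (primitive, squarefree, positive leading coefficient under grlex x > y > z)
3*x^2 + 3*y^2 - z^2 - 2

(a) The degree is 2 — one connected sheet with a waist; a quadric.
(b) Symmetries: rotational symmetry about the z-axis ⇒ p depends on x, y only through x² + y²; it's symmetric under z → −z, forcing even powers of z.
(c) Reading off the gridlines: a circular section at z = 2 has radius between 1 and 2; the surface avoids every integer z-axis point in the box.
(d) Putting this together gives p.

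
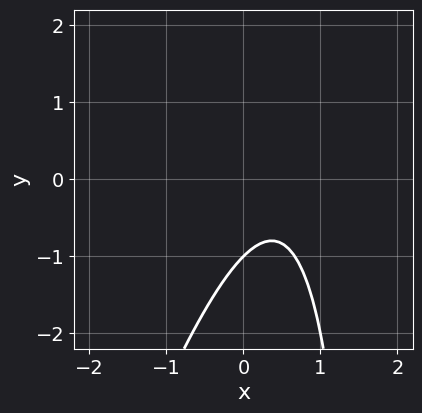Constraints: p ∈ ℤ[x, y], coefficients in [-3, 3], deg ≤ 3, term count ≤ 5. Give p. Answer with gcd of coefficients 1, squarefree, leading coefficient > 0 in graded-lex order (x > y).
3*x^2 - x*y - 3*x + 2*y + 2

1. Degree: the shape is more complex than any degree-1 curve, so deg p = 2.
2. Reading off the gridlines: it crosses the y-axis at the gridline y = -1; no x-intercept at any integer in the box.
3. Matching integer coefficients to the picture gives p.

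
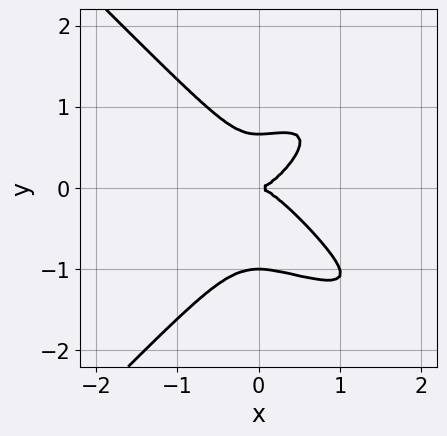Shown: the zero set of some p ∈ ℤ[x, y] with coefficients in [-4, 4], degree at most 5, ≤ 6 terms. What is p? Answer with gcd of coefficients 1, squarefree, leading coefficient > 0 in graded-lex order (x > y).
3*x^2*y^2 - 3*y^4 - 3*x^3 - y^3 + 2*y^2

First, the degree is 4 — the shape is more complex than any degree-3 curve.
Then, checking where it meets the axes: among the integer gridlines, it crosses the y-axis at y ∈ {-1, 0}; it crosses the x-axis at the gridline x = 0.
Finally, together with the visible shape, these determine p as stated.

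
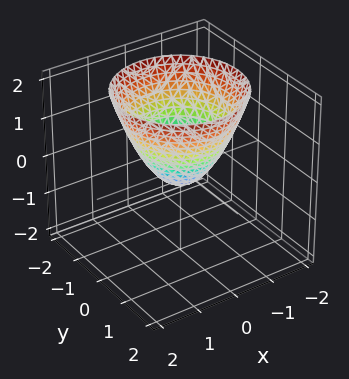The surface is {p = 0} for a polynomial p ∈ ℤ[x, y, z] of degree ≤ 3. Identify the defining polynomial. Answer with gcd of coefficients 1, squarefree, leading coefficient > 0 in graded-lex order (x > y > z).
3*x^2 + 3*y^2 - 3*z - 1

First, the degree is 2 — a generic line meets the surface in up to 2 points.
Then, symmetries: rotational symmetry about the z-axis ⇒ p depends on x, y only through x² + y².
Then, from the visible intercepts: a circular section at z = 2 has radius between 1 and 2.
Finally, matching integer coefficients to the picture gives p.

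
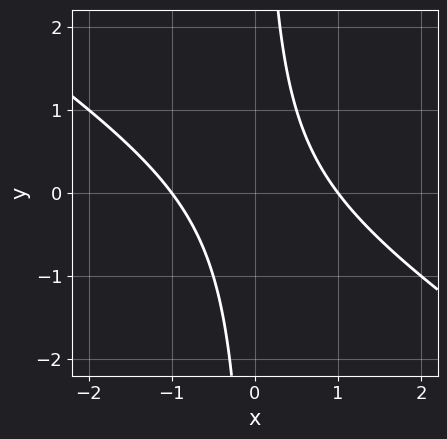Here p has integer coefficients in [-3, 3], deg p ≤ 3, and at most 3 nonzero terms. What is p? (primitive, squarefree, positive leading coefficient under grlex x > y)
Degree: a generic line meets the curve in up to 2 points, so deg p = 2.
Against the integer gridlines: it misses every integer gridline on the y-axis; the x-axis gridline crossings are at x ∈ {-1, 1}.
Matching integer coefficients to the picture gives p.

2*x^2 + 3*x*y - 2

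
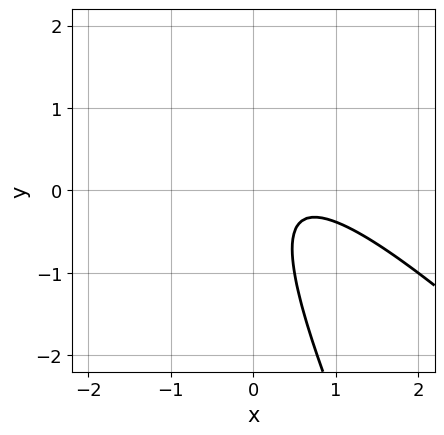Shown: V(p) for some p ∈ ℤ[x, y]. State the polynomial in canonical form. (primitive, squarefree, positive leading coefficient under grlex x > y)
1. The degree is 2 — the shape is more complex than any degree-1 curve.
2. Reading off the gridlines: the curve avoids every integer y-axis point in the box; no x-intercept at any integer in the box.
3. The integer polynomial consistent with all of this is the stated p.

2*x^2 + 3*x*y + y^2 - 2*x + 1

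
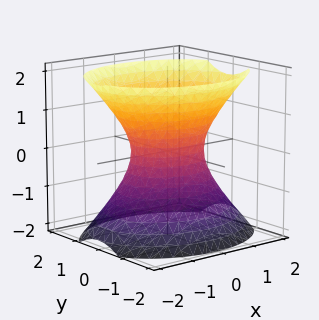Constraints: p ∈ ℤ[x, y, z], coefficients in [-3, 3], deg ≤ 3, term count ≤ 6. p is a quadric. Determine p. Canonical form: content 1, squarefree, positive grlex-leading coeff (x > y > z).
The degree is 2 — an hourglass — one-sheet hyperboloid; a quadric.
Symmetries: it's symmetric under x → −x, forcing even powers of x; it's symmetric under y → −y, forcing even powers of y; mirror symmetry z ↦ −z ⇒ only even powers of z.
Checking where it meets the axes: among the integer gridlines, it crosses the x-axis at x ∈ {-1, 1}; it misses every integer gridline on the z-axis.
Matching integer coefficients to the picture gives p.

2*x^2 + 3*y^2 - 2*z^2 - 2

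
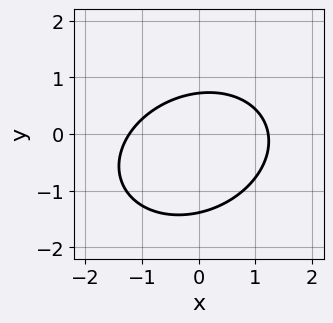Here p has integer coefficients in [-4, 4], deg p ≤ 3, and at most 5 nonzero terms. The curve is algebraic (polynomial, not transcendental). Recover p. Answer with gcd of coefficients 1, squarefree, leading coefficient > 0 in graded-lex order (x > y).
2*x^2 - x*y + 3*y^2 + 2*y - 3

(a) The degree is 2 — a generic line meets the curve in up to 2 points.
(b) Putting this together gives p.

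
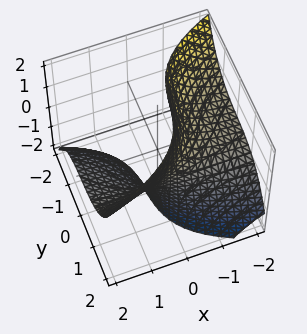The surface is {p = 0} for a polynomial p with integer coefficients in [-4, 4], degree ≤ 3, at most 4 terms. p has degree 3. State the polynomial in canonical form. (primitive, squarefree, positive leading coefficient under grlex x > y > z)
(a) deg p = 3. No degree-2 surface has this shape.
(b) From the visible intercepts: the surface avoids every integer x-axis point in the box; it misses every integer gridline on the z-axis; one y-axis crossing is at y = 1.
(c) Fitting integer coefficients to these (and the overall shape) gives p.

y^3 - 3*x*z + y - 2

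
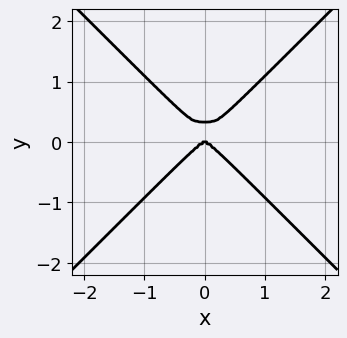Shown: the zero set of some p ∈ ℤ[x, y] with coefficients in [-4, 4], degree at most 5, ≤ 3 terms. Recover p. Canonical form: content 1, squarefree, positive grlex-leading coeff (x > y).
1. deg p = 4. A generic line meets the curve in up to 4 points.
2. Symmetries: the x ↦ −x reflection is a symmetry, so x appears only in even powers.
3. Against the integer gridlines: it meets the y-axis at y = 0 (among the integer gridlines); it crosses the x-axis at the gridline x = 0.
4. Solving for integer coefficients yields p as stated.

3*x^4 - 3*y^4 + y^3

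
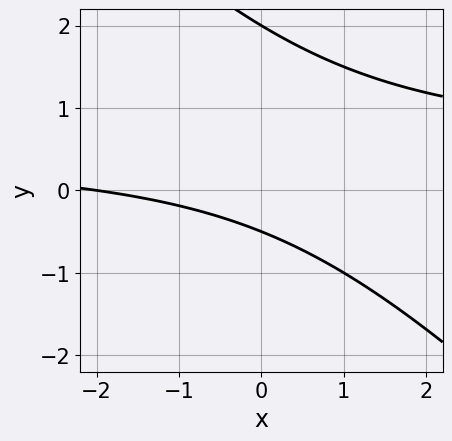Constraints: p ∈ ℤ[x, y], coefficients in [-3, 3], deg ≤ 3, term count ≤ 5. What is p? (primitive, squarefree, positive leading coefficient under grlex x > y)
2*x*y + 2*y^2 - x - 3*y - 2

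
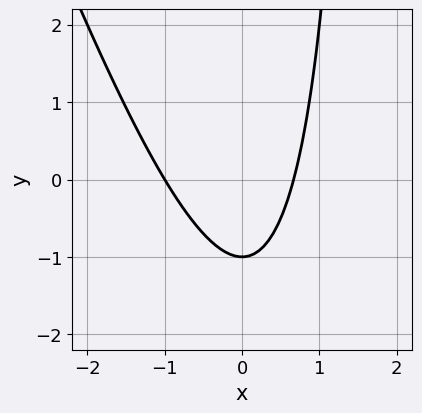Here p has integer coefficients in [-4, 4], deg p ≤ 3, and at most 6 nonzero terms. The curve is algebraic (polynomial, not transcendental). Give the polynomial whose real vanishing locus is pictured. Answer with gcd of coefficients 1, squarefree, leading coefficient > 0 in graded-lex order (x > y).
First, degree: a generic line meets the curve in up to 2 points, so deg p = 2.
Next, observable constraints: it crosses the y-axis at the gridline y = -1; one x-axis crossing is at x = -1.
Finally, matching integer coefficients to the picture gives p.

3*x^2 + x*y + x - 2*y - 2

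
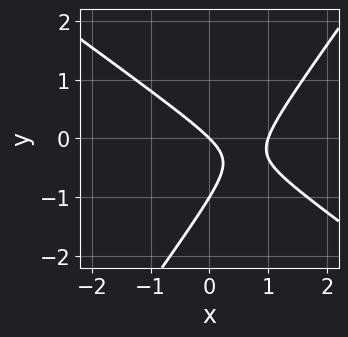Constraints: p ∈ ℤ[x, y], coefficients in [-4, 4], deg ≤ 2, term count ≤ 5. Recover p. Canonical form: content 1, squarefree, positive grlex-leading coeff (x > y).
3*x^2 + 2*x*y - 3*y^2 - 3*x - 3*y

First, the degree is 2 — the shape is more complex than any degree-1 curve.
Then, from the axis intercepts and sections: the y-axis gridline crossings are at y ∈ {-1, 0}; the x-axis gridline crossings are at x ∈ {0, 1}.
Finally, solving for integer coefficients yields p as stated.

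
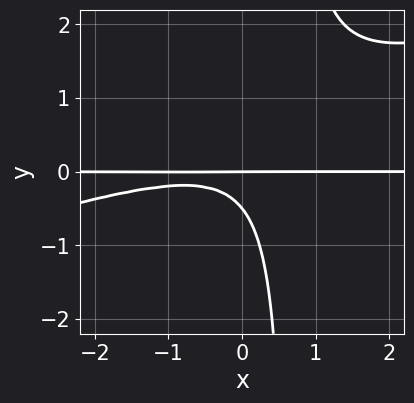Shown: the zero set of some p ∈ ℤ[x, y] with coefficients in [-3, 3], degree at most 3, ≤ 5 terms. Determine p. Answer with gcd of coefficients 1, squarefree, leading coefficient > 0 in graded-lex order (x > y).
x^2*y - 3*x*y^2 + x*y + 2*y^2 + y

First, degree: the shape is more complex than any degree-2 curve, so deg p = 3.
Next, from the axis intercepts and sections: every point of the x-axis in the box is on the curve; it meets the y-axis at y = 0 (among the integer gridlines).
Finally, solving for integer coefficients yields p as stated.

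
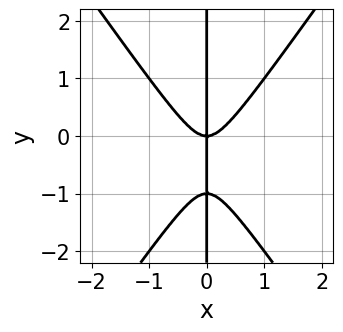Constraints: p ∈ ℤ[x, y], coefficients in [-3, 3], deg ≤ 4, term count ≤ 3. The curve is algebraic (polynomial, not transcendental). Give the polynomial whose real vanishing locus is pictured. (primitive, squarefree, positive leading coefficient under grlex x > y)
1. The degree is 3 — the shape is more complex than any degree-2 curve.
2. From the axis intercepts and sections: every point of the y-axis in the box is on the curve; it meets the x-axis at x = 0 (among the integer gridlines).
3. Putting this together gives p.

2*x^3 - x*y^2 - x*y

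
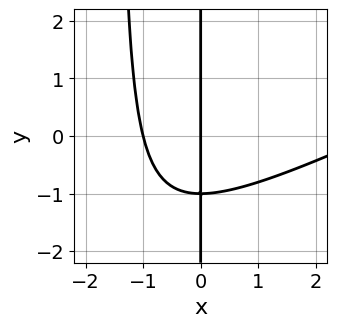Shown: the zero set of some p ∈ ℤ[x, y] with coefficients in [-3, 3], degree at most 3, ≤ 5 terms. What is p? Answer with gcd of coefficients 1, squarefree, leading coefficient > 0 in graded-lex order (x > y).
deg p = 3. A generic line meets the curve in up to 3 points.
Observable constraints: every point of the y-axis in the box is on the curve; among the integer gridlines, it crosses the x-axis at x ∈ {-1, 0}.
Solving for integer coefficients yields p as stated.

x^3 - 2*x^2*y - 2*x^2 - 3*x*y - 3*x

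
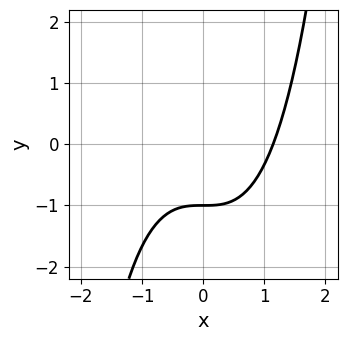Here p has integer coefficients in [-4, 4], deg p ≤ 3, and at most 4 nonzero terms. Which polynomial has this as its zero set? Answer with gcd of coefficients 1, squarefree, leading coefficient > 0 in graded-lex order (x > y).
(a) The degree is 3 — the shape is more complex than any degree-2 curve.
(b) From the axis intercepts and sections: it meets the y-axis at y = -1 (among the integer gridlines).
(c) Matching integer coefficients to the picture gives p.

2*x^3 - 3*y - 3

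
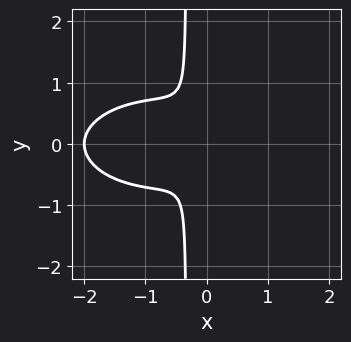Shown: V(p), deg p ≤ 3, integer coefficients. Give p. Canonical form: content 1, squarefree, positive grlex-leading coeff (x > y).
(a) deg p = 3. No degree-2 curve has this shape.
(b) Symmetries: mirror symmetry y ↦ −y ⇒ only even powers of y.
(c) Checking where it meets the axes: one x-axis crossing is at x = -2.
(d) Assembling these constraints gives the stated polynomial.

x^3 + 3*x*y^2 + 2*x^2 + y^2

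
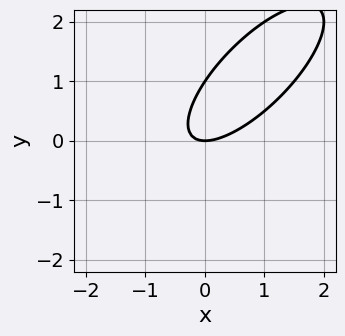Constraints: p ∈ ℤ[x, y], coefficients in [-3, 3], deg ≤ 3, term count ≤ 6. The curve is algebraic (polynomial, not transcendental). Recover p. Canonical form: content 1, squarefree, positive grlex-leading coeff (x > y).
2*x^2 - 3*x*y + 2*y^2 - 2*y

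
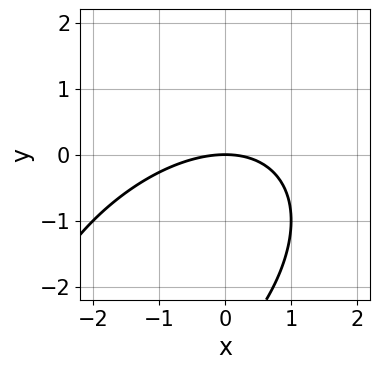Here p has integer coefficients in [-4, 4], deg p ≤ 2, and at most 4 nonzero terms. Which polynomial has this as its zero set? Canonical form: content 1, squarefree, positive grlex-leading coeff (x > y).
(a) Degree: no degree-1 curve has this shape, so deg p = 2.
(b) Reading off the gridlines: it meets the y-axis at y = 0 (among the integer gridlines); it crosses the x-axis at the gridline x = 0.
(c) Matching integer coefficients to the picture gives p.

x^2 - x*y + y^2 + 3*y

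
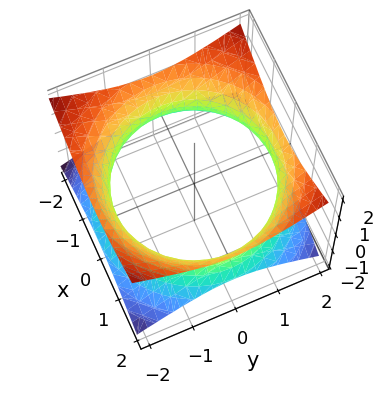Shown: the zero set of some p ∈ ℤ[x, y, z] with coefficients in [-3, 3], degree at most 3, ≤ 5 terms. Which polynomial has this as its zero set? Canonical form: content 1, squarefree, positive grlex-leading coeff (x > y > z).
1. The degree is 2 — one connected sheet with a waist; a quadric.
2. Symmetries: the z ↦ −z reflection is a symmetry, so z appears only in even powers; the z-axis is an axis of rotation, so x and y enter only as x² + y².
3. Observable constraints: a circular section at z = 0 has radius between 1 and 2; it misses every integer gridline on the z-axis.
4. Matching integer coefficients to the picture gives p.

x^2 + y^2 - 2*z^2 - 3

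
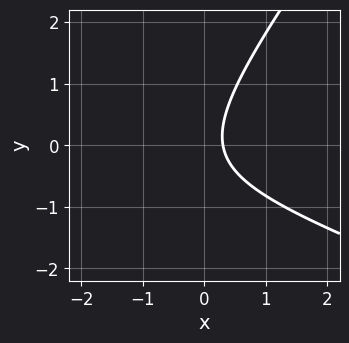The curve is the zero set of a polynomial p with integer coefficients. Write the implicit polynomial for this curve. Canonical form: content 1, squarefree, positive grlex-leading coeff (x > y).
(a) Degree: no degree-1 curve has this shape, so deg p = 2.
(b) Observable constraints: no y-intercept at any integer in the box.
(c) Fitting integer coefficients to these (and the overall shape) gives p.

x^2 + 2*x*y - 2*y^2 + 3*x - 1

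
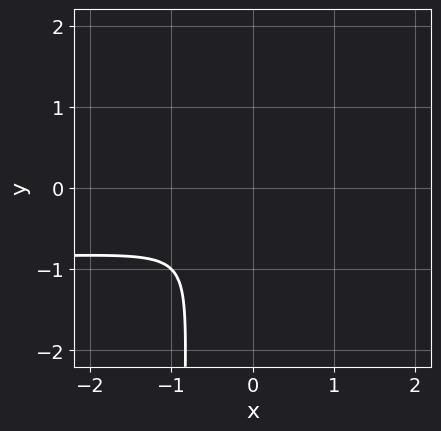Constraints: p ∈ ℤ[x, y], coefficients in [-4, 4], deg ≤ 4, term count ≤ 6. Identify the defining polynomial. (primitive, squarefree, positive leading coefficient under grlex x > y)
x^2*y + x*y^2 + x^2 + y^2

1. deg p = 3. The shape is more complex than any degree-2 curve.
2. Putting this together gives p.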